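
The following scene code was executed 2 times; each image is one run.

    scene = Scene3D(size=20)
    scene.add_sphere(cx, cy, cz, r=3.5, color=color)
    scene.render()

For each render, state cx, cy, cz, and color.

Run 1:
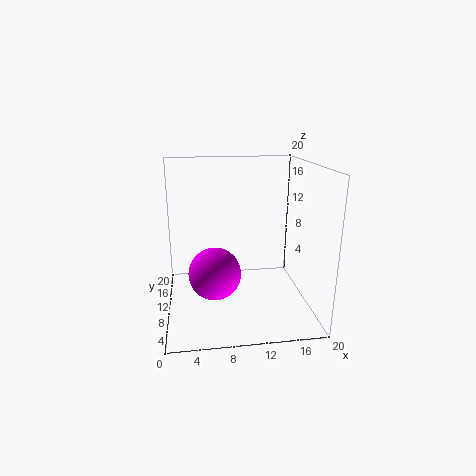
cx = 6.5
cy = 7.5
cz = 6
color = 'magenta'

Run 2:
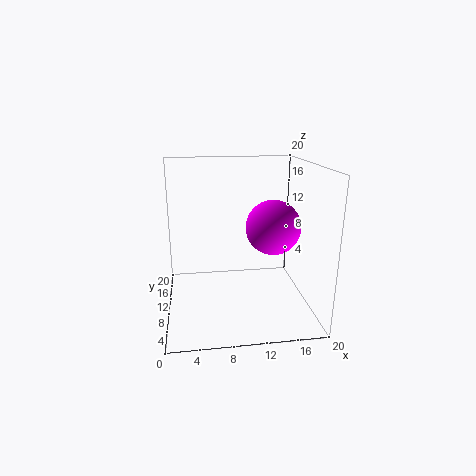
cx = 14
cy = 6.5
cz = 12.5
color = 'magenta'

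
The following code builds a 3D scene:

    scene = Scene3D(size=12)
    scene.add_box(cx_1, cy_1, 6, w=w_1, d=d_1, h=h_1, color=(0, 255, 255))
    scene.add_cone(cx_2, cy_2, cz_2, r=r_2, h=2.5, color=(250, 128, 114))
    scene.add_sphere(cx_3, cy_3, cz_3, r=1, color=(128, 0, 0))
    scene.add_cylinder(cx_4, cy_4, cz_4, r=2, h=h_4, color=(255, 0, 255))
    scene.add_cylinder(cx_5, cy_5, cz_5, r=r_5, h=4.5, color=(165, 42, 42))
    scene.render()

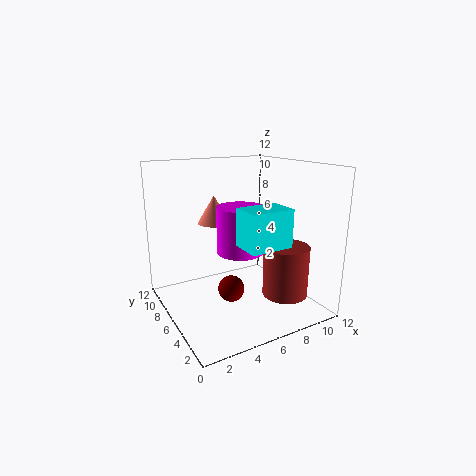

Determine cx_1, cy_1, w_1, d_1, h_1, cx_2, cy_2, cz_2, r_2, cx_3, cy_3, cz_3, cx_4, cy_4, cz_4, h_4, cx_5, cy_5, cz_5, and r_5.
cx_1 = 5, cy_1 = 2, w_1 = 3.5, d_1 = 2.5, h_1 = 3, cx_2 = 5.5, cy_2 = 9.5, cz_2 = 6.5, r_2 = 1.5, cx_3 = 4, cy_3 = 3.5, cz_3 = 3, cx_4 = 6.5, cy_4 = 6.5, cz_4 = 4.5, h_4 = 4, cx_5 = 10, cy_5 = 4.5, cz_5 = 0.5, r_5 = 2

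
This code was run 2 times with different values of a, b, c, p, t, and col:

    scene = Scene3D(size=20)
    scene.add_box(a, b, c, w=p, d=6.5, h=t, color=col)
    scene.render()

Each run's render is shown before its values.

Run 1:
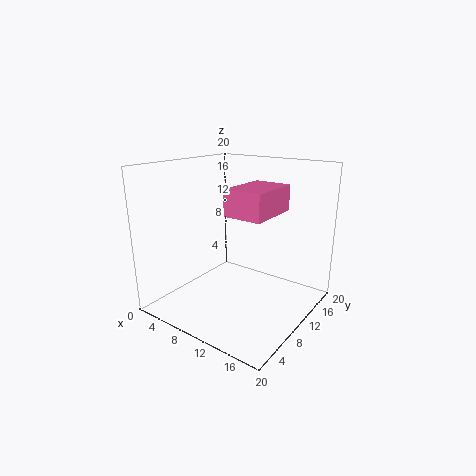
a = 13.5
b = 2.5
c = 15.5
p = 4.5
t = 3
col = 'hotpink'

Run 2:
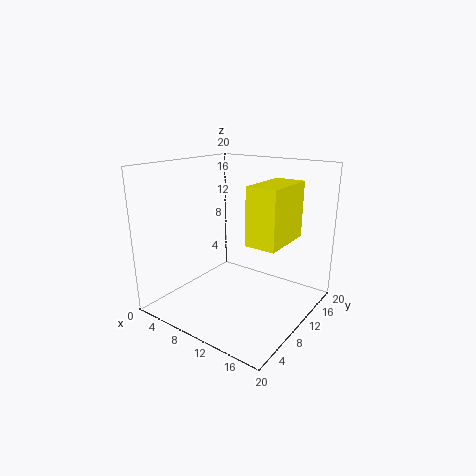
a = 16
b = 3
c = 12.5
p = 3.5
t = 6.5
col = 'yellow'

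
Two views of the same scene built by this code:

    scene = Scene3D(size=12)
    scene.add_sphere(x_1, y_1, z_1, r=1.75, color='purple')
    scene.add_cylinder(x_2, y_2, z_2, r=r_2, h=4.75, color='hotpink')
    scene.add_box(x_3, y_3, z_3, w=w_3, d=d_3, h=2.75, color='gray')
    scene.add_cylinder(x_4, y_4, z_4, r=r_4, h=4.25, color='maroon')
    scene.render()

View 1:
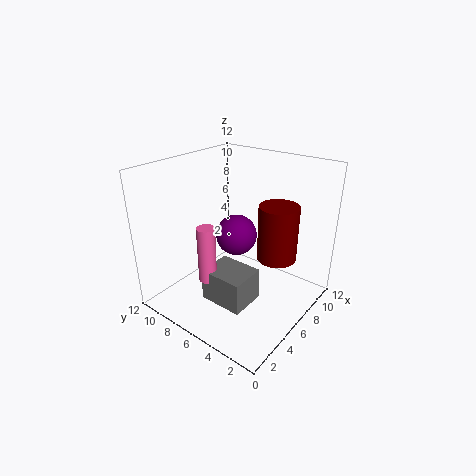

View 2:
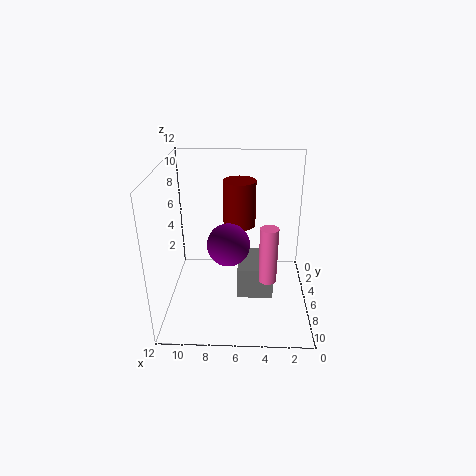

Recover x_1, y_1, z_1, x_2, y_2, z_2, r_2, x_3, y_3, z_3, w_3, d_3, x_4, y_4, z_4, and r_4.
x_1 = 6.75
y_1 = 6.75
z_1 = 5.75
x_2 = 3.5
y_2 = 7.25
z_2 = 2.75
r_2 = 0.75
x_3 = 3
y_3 = 3.75
z_3 = 1
w_3 = 3
d_3 = 3.75
x_4 = 6
y_4 = 2.25
z_4 = 5.5
r_4 = 1.5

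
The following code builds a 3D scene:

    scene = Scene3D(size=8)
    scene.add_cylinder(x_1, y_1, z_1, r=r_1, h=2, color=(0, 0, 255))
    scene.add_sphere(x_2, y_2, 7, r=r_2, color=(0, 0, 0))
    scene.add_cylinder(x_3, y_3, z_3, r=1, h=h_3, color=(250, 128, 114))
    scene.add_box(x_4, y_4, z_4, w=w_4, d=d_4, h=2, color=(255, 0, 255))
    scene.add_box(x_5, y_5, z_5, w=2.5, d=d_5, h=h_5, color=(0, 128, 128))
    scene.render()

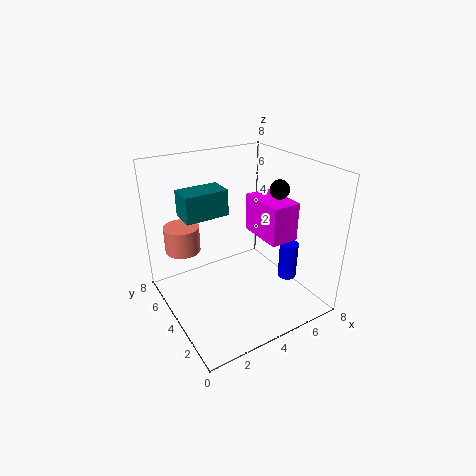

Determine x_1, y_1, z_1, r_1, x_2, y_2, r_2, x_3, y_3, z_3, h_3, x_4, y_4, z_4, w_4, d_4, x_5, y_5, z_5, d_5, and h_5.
x_1 = 6, y_1 = 2, z_1 = 2, r_1 = 0.5, x_2 = 5.5, y_2 = 2.5, r_2 = 0.5, x_3 = 1.5, y_3 = 6, z_3 = 3, h_3 = 1.5, x_4 = 4.5, y_4 = 1.5, z_4 = 4.5, w_4 = 1.5, d_4 = 2.5, x_5 = 1.5, y_5 = 5, z_5 = 5, d_5 = 1.5, h_5 = 1.5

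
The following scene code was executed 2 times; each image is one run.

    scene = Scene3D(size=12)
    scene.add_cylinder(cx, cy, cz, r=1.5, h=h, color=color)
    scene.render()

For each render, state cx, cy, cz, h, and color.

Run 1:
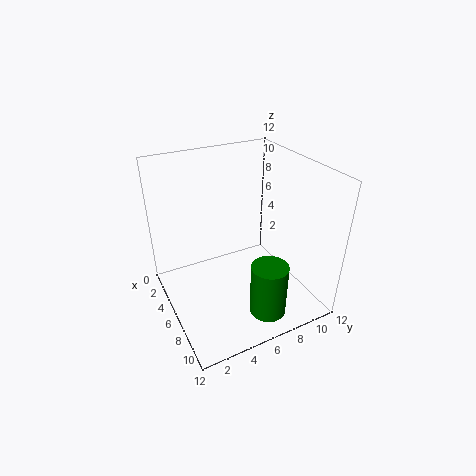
cx = 9.5; cy = 7; cz = 0.5; h = 4.5; color = 'green'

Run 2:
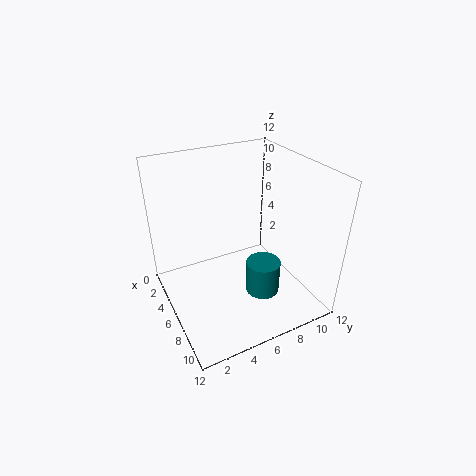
cx = 7; cy = 8; cz = 0.5; h = 3; color = 'teal'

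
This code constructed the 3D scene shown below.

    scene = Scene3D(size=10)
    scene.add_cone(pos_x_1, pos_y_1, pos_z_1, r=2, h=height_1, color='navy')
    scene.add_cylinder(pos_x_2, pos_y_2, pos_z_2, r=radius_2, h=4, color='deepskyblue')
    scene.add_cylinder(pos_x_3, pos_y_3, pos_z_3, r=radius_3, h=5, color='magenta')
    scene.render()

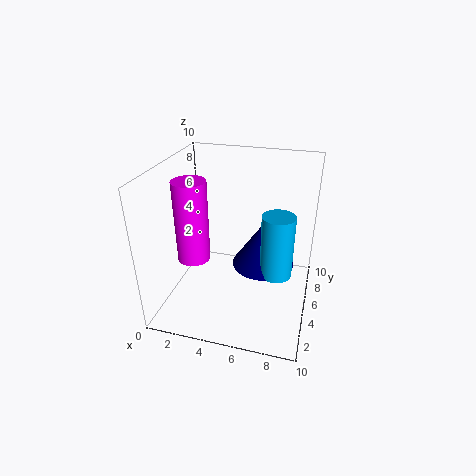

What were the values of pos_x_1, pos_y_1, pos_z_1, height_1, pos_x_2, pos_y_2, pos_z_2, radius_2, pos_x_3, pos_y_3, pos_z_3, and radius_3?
pos_x_1 = 7
pos_y_1 = 4
pos_z_1 = 4
height_1 = 3
pos_x_2 = 8
pos_y_2 = 3
pos_z_2 = 4
radius_2 = 1
pos_x_3 = 3
pos_y_3 = 2
pos_z_3 = 5
radius_3 = 1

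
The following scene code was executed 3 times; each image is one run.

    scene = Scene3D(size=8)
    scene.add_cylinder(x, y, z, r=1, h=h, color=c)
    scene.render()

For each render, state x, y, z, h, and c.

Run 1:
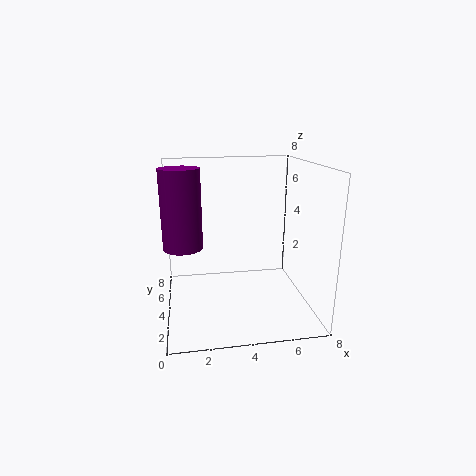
x = 1, y = 3, z = 4, h = 4, c = 'purple'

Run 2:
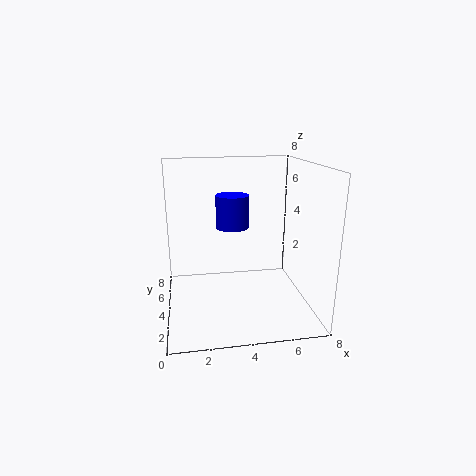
x = 4, y = 6, z = 4, h = 2, c = 'blue'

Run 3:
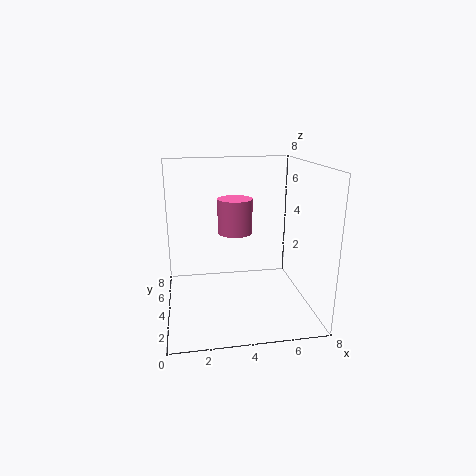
x = 4, y = 5, z = 4, h = 2, c = 'hotpink'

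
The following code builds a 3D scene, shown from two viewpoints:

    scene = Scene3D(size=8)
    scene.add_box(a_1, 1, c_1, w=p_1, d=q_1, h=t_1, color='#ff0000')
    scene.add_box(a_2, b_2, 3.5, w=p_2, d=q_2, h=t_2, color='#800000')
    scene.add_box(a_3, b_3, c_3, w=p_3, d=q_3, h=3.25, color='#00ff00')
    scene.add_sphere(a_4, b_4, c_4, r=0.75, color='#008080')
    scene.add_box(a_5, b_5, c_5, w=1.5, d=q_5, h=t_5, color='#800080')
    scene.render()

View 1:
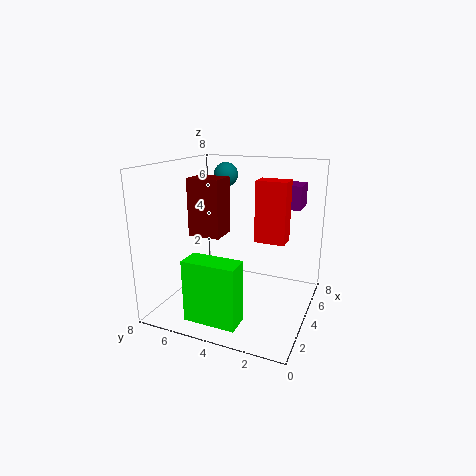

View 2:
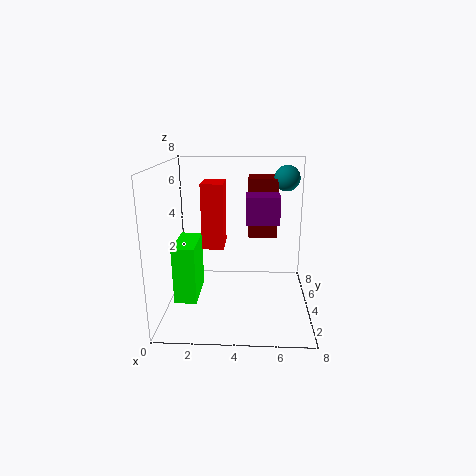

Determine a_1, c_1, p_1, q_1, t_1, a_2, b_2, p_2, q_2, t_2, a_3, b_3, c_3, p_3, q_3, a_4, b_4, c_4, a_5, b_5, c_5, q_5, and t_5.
a_1 = 2.5, c_1 = 4.5, p_1 = 1, q_1 = 1.5, t_1 = 3, a_2 = 4.5, b_2 = 5.5, p_2 = 1.75, q_2 = 2, t_2 = 3.5, a_3 = 0.5, b_3 = 2.75, c_3 = 0.5, p_3 = 1.25, q_3 = 2.75, a_4 = 6.75, b_4 = 6, c_4 = 7, a_5 = 4.5, b_5 = 0.75, c_5 = 5.75, q_5 = 1.25, t_5 = 1.25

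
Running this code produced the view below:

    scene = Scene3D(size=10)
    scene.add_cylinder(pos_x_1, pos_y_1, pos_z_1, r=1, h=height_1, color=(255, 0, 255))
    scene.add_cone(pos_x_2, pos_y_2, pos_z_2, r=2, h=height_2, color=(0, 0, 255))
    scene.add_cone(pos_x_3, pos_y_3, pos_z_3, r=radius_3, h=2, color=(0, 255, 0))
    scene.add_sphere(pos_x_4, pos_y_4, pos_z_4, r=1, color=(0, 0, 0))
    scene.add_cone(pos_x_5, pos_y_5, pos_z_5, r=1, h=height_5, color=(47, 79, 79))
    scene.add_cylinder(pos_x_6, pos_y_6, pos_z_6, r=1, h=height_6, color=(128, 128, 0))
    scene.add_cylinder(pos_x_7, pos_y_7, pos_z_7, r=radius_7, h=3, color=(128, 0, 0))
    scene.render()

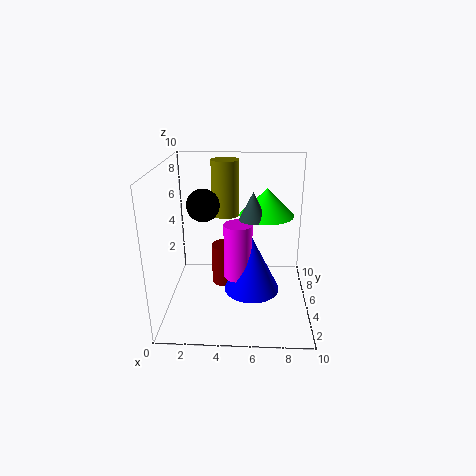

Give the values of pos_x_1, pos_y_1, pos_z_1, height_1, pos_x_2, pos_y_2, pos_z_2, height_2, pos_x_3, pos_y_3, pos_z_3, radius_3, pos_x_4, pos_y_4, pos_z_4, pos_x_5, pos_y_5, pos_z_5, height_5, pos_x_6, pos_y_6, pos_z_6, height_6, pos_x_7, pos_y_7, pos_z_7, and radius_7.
pos_x_1 = 5
pos_y_1 = 5
pos_z_1 = 2
height_1 = 4
pos_x_2 = 6
pos_y_2 = 5
pos_z_2 = 1
height_2 = 4
pos_x_3 = 7
pos_y_3 = 7
pos_z_3 = 6
radius_3 = 2
pos_x_4 = 3
pos_y_4 = 3
pos_z_4 = 8
pos_x_5 = 6
pos_y_5 = 6
pos_z_5 = 6
height_5 = 2
pos_x_6 = 4
pos_y_6 = 7
pos_z_6 = 6
height_6 = 4
pos_x_7 = 4
pos_y_7 = 6
pos_z_7 = 1
radius_7 = 1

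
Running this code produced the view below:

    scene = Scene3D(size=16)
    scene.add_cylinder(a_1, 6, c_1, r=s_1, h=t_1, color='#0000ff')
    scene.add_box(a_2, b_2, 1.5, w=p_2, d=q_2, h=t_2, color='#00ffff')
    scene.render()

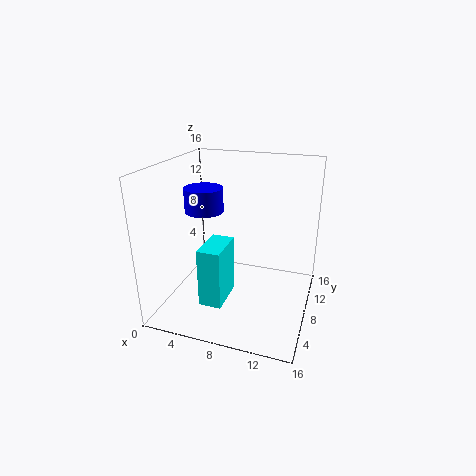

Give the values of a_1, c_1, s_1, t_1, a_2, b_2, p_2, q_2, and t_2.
a_1 = 5; c_1 = 11.5; s_1 = 2; t_1 = 2.5; a_2 = 5; b_2 = 3.5; p_2 = 2.5; q_2 = 4.5; t_2 = 6.5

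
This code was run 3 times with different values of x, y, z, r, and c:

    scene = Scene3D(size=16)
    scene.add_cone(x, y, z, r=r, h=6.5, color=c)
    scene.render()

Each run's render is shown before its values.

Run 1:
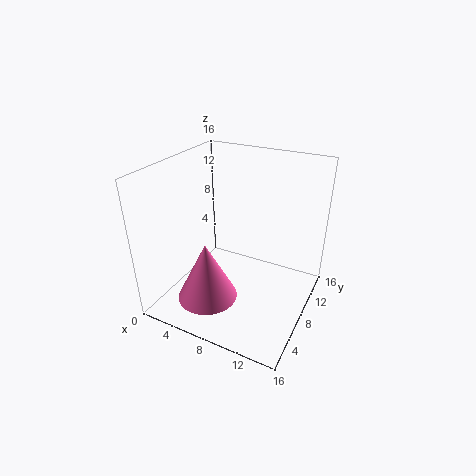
x = 6.25
y = 4
z = 2.25
r = 3.25
c = 'hotpink'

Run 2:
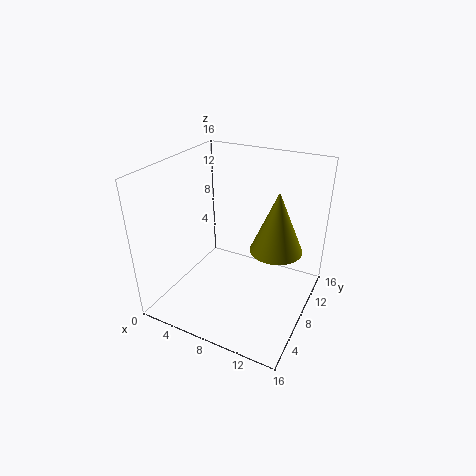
x = 12.5
y = 8
z = 7.75
r = 2.75
c = 'olive'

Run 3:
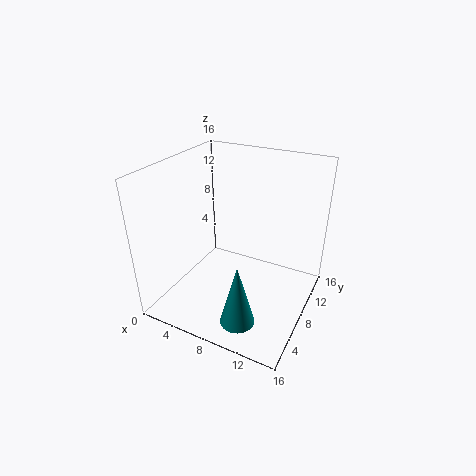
x = 11
y = 2
z = 2.25
r = 1.75
c = 'teal'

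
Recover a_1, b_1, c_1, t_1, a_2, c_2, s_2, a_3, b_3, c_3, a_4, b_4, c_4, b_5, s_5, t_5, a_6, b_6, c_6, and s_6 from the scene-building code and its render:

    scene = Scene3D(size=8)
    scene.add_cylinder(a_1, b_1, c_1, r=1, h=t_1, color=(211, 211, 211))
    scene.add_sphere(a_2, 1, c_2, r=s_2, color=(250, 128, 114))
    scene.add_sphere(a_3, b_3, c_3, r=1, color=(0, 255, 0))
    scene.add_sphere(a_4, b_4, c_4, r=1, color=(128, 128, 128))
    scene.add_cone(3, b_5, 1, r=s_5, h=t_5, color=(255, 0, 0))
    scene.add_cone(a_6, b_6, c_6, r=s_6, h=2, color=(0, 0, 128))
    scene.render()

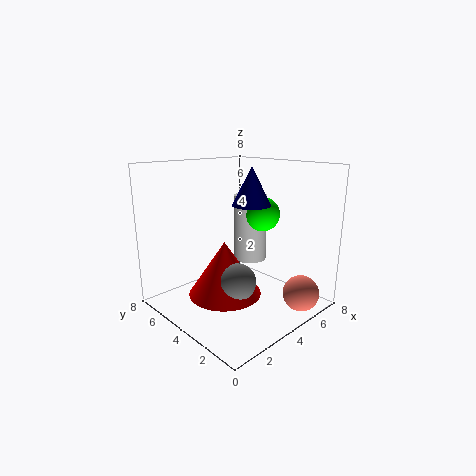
a_1 = 6; b_1 = 5; c_1 = 2; t_1 = 4; a_2 = 6; c_2 = 1; s_2 = 1; a_3 = 6; b_3 = 4; c_3 = 5; a_4 = 3; b_4 = 3; c_4 = 2; b_5 = 4; s_5 = 2; t_5 = 3; a_6 = 4; b_6 = 3; c_6 = 6; s_6 = 1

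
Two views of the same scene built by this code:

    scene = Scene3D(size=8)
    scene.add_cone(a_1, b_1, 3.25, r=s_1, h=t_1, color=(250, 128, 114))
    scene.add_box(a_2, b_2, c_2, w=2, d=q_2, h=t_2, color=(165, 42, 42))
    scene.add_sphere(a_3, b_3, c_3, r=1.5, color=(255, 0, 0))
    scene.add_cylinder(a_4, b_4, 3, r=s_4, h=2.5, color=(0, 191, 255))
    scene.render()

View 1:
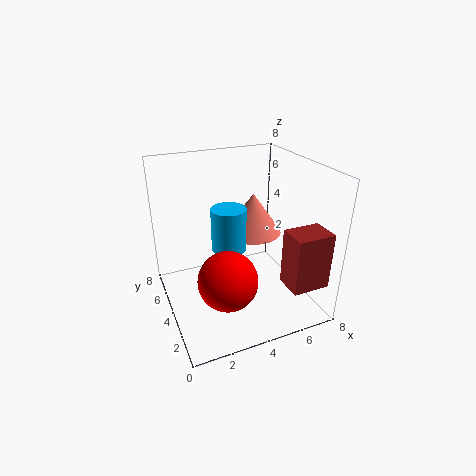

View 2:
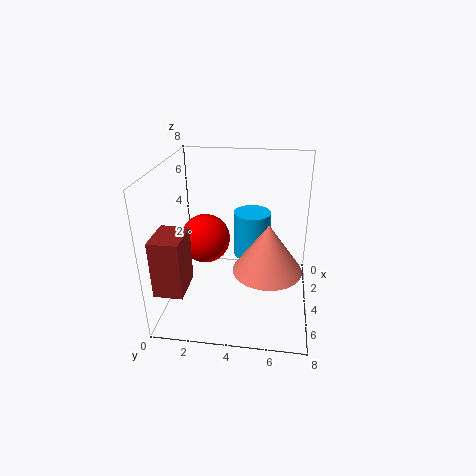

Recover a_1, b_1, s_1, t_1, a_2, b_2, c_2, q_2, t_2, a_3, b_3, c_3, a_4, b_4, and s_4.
a_1 = 5.75; b_1 = 5.75; s_1 = 1.75; t_1 = 2.5; a_2 = 5.5; b_2 = 0.25; c_2 = 2.25; q_2 = 1.5; t_2 = 3; a_3 = 2.5; b_3 = 1.75; c_3 = 3; a_4 = 3.75; b_4 = 4.75; s_4 = 1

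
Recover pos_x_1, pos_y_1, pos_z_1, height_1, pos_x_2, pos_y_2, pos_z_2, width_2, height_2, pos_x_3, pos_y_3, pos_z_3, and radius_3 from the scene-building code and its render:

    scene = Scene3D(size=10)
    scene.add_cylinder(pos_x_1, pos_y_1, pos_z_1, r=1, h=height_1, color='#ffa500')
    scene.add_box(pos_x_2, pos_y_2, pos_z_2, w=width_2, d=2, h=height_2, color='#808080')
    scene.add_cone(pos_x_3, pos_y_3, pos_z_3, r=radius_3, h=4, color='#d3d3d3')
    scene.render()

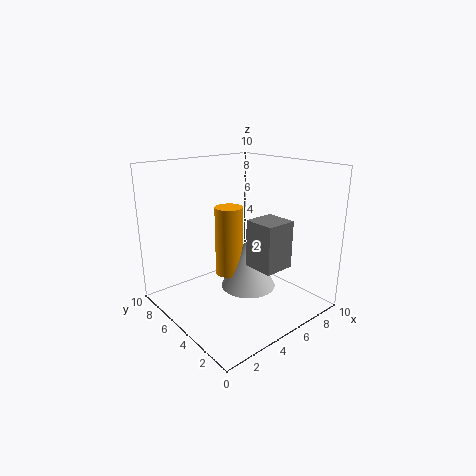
pos_x_1 = 5; pos_y_1 = 6; pos_z_1 = 2; height_1 = 5; pos_x_2 = 4; pos_y_2 = 1; pos_z_2 = 4; width_2 = 2; height_2 = 3; pos_x_3 = 6; pos_y_3 = 5; pos_z_3 = 1; radius_3 = 2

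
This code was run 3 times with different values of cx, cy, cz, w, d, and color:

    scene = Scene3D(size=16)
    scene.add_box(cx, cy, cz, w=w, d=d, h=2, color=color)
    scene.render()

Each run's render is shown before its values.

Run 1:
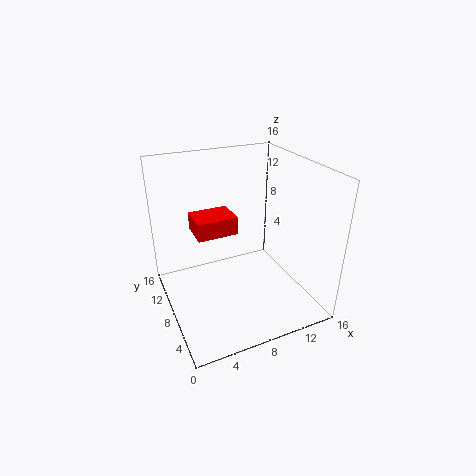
cx = 3.5
cy = 8
cz = 8.5
w = 4.5
d = 3.5
color = 'red'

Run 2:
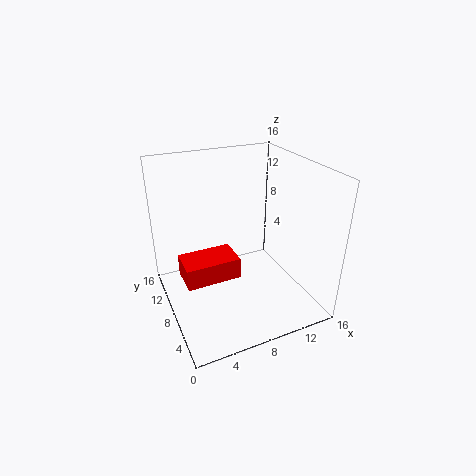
cx = 0.5
cy = 2
cz = 7.5
w = 5
d = 3
color = 'red'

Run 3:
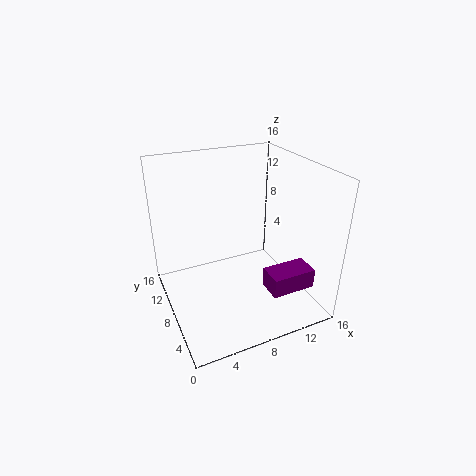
cx = 8.5
cy = 0.5
cz = 5
w = 4.5
d = 2.5
color = 'purple'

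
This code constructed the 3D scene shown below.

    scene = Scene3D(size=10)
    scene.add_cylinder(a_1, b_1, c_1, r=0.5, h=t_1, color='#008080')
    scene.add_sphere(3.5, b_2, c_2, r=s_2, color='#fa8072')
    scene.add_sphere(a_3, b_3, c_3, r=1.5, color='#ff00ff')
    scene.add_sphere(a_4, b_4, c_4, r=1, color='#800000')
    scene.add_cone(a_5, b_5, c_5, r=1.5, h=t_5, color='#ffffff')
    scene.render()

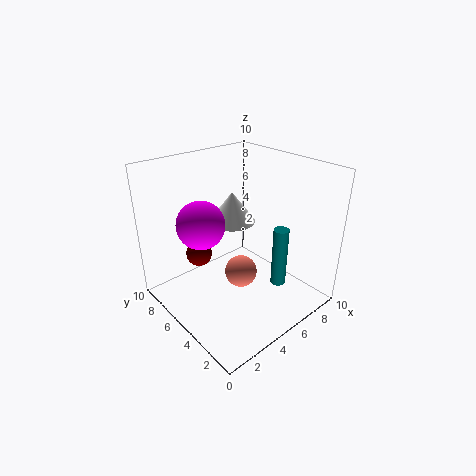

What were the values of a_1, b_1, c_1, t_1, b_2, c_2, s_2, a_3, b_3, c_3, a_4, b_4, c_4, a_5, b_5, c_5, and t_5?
a_1 = 6
b_1 = 2
c_1 = 2.5
t_1 = 4
b_2 = 3
c_2 = 4
s_2 = 1
a_3 = 2
b_3 = 5
c_3 = 7
a_4 = 4
b_4 = 8.5
c_4 = 2.5
a_5 = 4.5
b_5 = 5
c_5 = 6.5
t_5 = 2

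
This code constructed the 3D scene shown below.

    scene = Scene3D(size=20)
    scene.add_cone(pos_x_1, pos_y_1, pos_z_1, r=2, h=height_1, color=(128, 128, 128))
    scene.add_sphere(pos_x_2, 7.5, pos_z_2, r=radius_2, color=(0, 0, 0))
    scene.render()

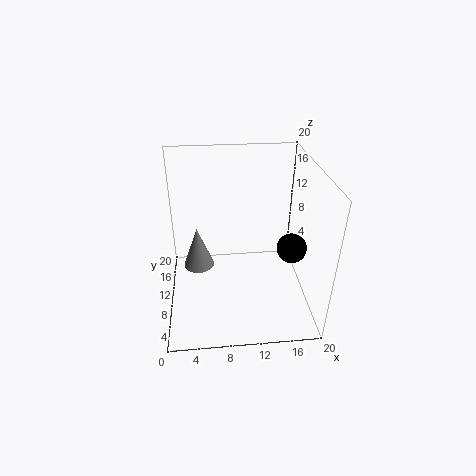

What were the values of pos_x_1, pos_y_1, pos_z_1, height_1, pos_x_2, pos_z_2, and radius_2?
pos_x_1 = 4.5, pos_y_1 = 8, pos_z_1 = 7.5, height_1 = 5.5, pos_x_2 = 17, pos_z_2 = 9.5, radius_2 = 2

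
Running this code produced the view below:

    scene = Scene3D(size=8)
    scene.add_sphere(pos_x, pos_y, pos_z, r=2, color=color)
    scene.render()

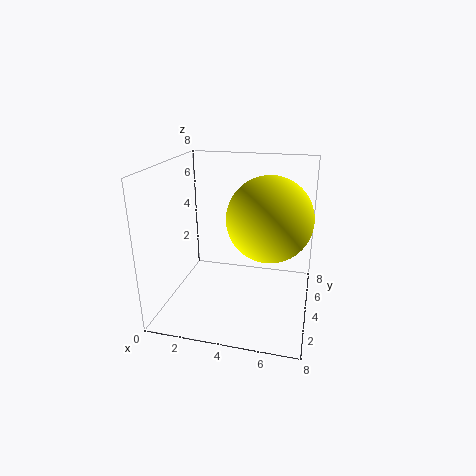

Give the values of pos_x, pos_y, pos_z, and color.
pos_x = 6; pos_y = 2; pos_z = 6; color = 'yellow'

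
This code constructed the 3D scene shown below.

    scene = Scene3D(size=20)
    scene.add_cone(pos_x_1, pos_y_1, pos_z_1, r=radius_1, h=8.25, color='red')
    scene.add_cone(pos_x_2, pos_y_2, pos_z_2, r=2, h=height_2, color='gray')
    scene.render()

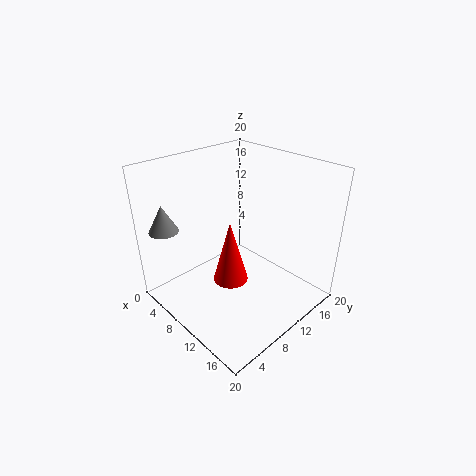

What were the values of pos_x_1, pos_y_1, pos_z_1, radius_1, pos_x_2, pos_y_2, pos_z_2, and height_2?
pos_x_1 = 12.25, pos_y_1 = 6.5, pos_z_1 = 6.25, radius_1 = 2.25, pos_x_2 = 3.75, pos_y_2 = 2.25, pos_z_2 = 11.5, height_2 = 3.75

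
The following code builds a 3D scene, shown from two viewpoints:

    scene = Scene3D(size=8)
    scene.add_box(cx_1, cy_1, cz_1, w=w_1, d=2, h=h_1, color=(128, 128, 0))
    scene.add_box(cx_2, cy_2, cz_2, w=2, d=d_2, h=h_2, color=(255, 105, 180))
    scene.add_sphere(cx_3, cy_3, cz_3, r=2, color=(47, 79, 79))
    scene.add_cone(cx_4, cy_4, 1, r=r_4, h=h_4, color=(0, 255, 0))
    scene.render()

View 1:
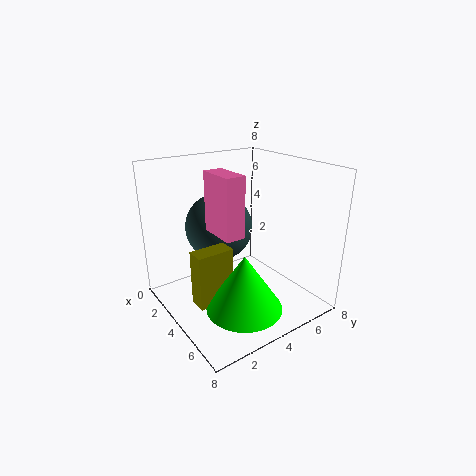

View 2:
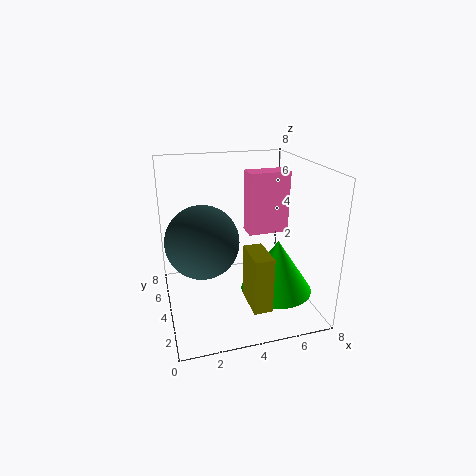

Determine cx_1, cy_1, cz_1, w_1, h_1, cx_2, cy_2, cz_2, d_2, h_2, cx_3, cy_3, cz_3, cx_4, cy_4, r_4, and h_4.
cx_1 = 4; cy_1 = 1; cz_1 = 1; w_1 = 1; h_1 = 3; cx_2 = 4; cy_2 = 2; cz_2 = 5; d_2 = 1; h_2 = 3; cx_3 = 2; cy_3 = 4; cz_3 = 4; cx_4 = 6; cy_4 = 3; r_4 = 2; h_4 = 3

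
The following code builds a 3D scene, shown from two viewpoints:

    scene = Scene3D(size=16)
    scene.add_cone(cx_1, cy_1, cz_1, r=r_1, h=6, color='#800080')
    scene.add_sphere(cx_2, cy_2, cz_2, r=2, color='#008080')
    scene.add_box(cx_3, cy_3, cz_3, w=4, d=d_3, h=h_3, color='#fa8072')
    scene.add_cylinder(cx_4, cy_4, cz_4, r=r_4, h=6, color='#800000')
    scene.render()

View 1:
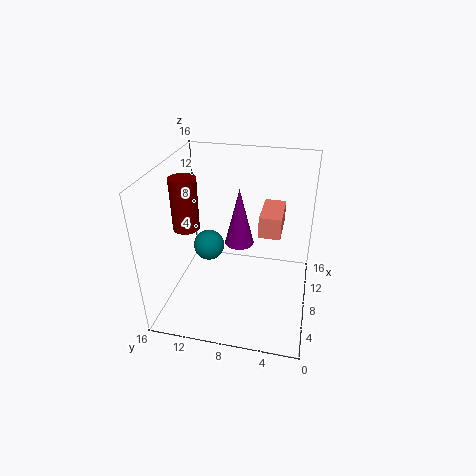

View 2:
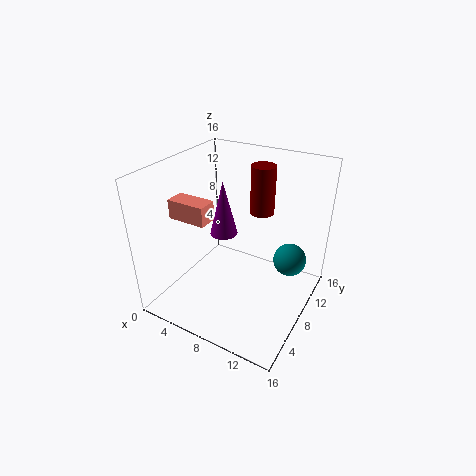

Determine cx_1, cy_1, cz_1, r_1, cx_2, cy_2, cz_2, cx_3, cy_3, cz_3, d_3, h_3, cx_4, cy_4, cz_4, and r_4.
cx_1 = 6.5, cy_1 = 7.5, cz_1 = 8.5, r_1 = 1.5, cx_2 = 12.5, cy_2 = 13, cz_2 = 3.5, cx_3 = 3, cy_3 = 3, cz_3 = 11.5, d_3 = 2, h_3 = 2, cx_4 = 8, cy_4 = 14, cz_4 = 8.5, r_4 = 1.5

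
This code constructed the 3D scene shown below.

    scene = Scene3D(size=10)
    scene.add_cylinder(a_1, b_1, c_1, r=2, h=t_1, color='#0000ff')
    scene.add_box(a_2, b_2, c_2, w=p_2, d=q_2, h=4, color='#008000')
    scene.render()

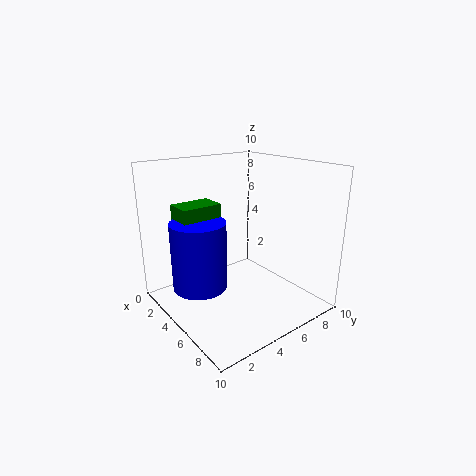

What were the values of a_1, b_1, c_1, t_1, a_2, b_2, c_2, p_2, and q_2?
a_1 = 3, b_1 = 3, c_1 = 1, t_1 = 5, a_2 = 1, b_2 = 2, c_2 = 3, p_2 = 2, q_2 = 3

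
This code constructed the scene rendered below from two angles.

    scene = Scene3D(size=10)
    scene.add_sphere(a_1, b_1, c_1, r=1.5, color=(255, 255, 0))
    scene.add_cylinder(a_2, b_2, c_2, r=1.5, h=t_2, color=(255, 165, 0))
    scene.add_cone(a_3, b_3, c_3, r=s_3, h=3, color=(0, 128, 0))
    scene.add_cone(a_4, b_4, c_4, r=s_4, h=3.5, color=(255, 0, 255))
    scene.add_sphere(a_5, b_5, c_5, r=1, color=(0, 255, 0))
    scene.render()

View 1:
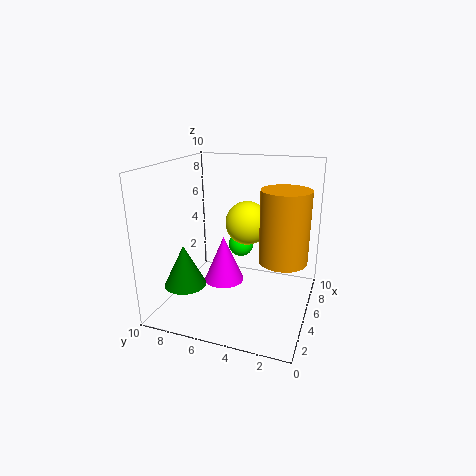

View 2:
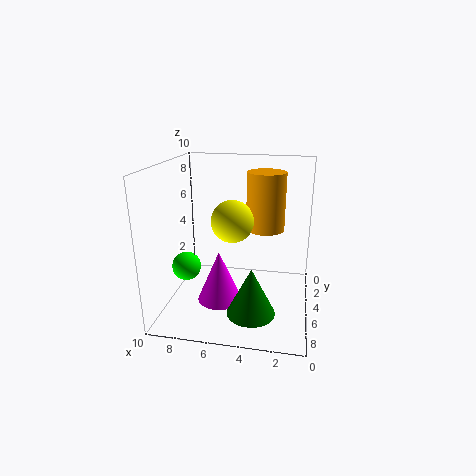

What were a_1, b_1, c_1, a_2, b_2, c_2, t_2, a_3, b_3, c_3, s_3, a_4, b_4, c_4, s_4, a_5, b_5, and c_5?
a_1 = 5.5, b_1 = 4.5, c_1 = 6, a_2 = 3.5, b_2 = 1.5, c_2 = 4.5, t_2 = 4.5, a_3 = 3.5, b_3 = 8.5, c_3 = 1.5, s_3 = 1.5, a_4 = 6, b_4 = 6.5, c_4 = 1, s_4 = 1.5, a_5 = 8.5, b_5 = 6, c_5 = 3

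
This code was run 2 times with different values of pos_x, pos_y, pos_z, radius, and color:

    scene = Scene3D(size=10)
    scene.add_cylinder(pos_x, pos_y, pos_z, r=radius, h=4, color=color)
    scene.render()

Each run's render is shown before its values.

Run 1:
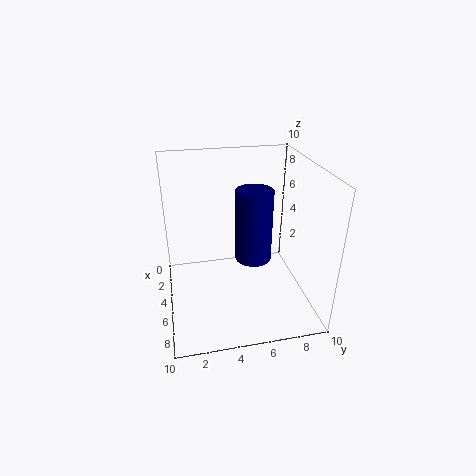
pos_x = 9; pos_y = 5; pos_z = 6; radius = 1; color = 'navy'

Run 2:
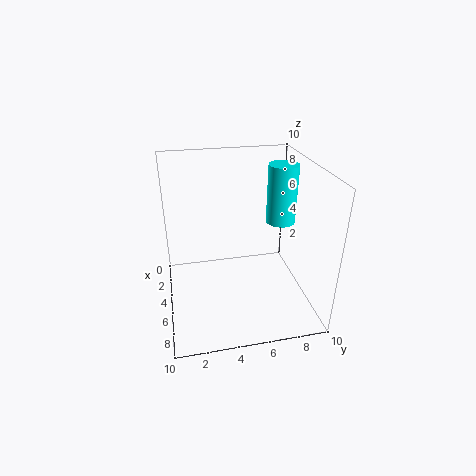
pos_x = 5; pos_y = 8; pos_z = 6; radius = 1; color = 'cyan'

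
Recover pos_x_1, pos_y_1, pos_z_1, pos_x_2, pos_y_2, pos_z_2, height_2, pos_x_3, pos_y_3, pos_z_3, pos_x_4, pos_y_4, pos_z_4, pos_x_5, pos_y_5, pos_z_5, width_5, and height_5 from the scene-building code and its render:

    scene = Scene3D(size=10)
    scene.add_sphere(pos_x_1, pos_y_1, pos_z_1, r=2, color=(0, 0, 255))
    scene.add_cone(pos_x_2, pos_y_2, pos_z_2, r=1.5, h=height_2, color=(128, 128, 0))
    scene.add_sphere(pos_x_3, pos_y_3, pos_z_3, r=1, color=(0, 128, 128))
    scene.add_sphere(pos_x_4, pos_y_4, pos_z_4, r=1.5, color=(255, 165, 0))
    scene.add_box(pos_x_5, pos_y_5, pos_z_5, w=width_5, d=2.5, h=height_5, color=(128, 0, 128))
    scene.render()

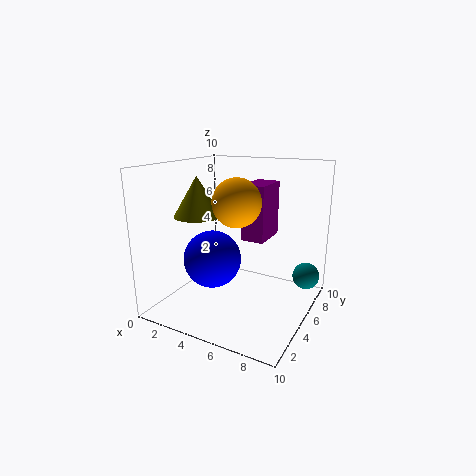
pos_x_1 = 3.5, pos_y_1 = 4, pos_z_1 = 3.5, pos_x_2 = 3.5, pos_y_2 = 2.5, pos_z_2 = 7, height_2 = 2.5, pos_x_3 = 9, pos_y_3 = 8.5, pos_z_3 = 1.5, pos_x_4 = 6, pos_y_4 = 3, pos_z_4 = 8, pos_x_5 = 6, pos_y_5 = 3.5, pos_z_5 = 5.5, width_5 = 1.5, height_5 = 3.5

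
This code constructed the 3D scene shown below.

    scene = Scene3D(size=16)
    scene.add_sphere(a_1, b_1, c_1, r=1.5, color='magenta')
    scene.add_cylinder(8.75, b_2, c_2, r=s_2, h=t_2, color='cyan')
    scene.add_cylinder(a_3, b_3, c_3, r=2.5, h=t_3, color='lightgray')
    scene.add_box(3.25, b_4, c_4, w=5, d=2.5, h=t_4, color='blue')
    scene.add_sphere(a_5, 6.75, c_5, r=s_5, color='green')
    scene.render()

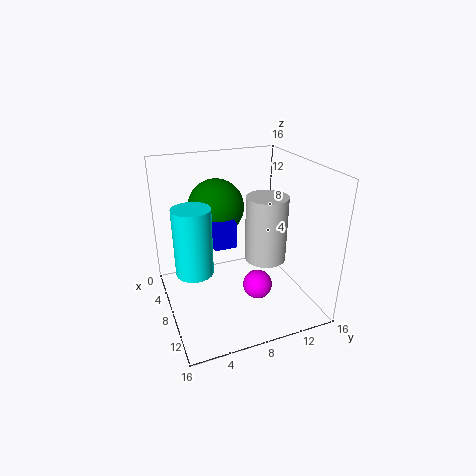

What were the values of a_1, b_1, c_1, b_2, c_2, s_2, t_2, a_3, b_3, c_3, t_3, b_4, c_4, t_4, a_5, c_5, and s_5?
a_1 = 12.25; b_1 = 8.5; c_1 = 4.5; b_2 = 2.75; c_2 = 5.25; s_2 = 2; t_2 = 7.25; a_3 = 6.5; b_3 = 12.25; c_3 = 3.75; t_3 = 8; b_4 = 5.25; c_4 = 7; t_4 = 3; a_5 = 4.25; c_5 = 10.5; s_5 = 3.25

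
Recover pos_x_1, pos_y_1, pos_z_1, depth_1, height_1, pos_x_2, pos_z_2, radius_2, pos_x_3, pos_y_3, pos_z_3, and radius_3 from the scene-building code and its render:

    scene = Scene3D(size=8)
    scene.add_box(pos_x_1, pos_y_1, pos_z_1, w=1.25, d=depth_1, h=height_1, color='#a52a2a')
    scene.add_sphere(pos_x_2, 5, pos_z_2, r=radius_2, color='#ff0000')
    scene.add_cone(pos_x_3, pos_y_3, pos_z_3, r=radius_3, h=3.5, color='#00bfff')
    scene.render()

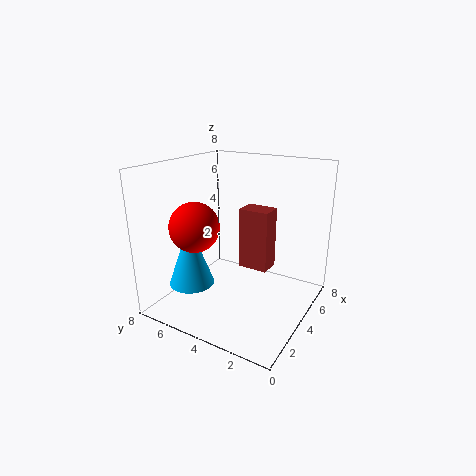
pos_x_1 = 4.5
pos_y_1 = 2.5
pos_z_1 = 2
depth_1 = 1.75
height_1 = 3.5
pos_x_2 = 1.5
pos_z_2 = 5.25
radius_2 = 1.25
pos_x_3 = 2.25
pos_y_3 = 6
pos_z_3 = 1.5
radius_3 = 1.25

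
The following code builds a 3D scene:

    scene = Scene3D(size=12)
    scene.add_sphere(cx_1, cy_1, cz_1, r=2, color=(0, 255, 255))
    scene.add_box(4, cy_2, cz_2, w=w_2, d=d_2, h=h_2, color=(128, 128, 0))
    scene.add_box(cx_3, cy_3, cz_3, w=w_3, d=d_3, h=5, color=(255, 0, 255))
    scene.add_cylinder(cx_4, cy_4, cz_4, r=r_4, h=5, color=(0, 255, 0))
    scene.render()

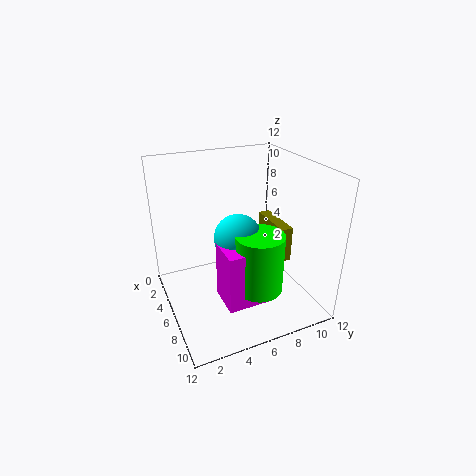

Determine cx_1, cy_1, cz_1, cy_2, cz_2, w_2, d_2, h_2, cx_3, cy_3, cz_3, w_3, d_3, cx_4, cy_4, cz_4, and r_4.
cx_1 = 6, cy_1 = 6, cz_1 = 6, cy_2 = 9, cz_2 = 4, w_2 = 4, d_2 = 1, h_2 = 3, cx_3 = 6, cy_3 = 4, cz_3 = 1, w_3 = 3, d_3 = 4, cx_4 = 8, cy_4 = 7, cz_4 = 2, r_4 = 2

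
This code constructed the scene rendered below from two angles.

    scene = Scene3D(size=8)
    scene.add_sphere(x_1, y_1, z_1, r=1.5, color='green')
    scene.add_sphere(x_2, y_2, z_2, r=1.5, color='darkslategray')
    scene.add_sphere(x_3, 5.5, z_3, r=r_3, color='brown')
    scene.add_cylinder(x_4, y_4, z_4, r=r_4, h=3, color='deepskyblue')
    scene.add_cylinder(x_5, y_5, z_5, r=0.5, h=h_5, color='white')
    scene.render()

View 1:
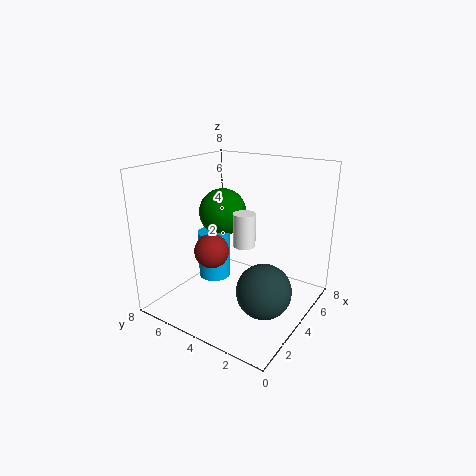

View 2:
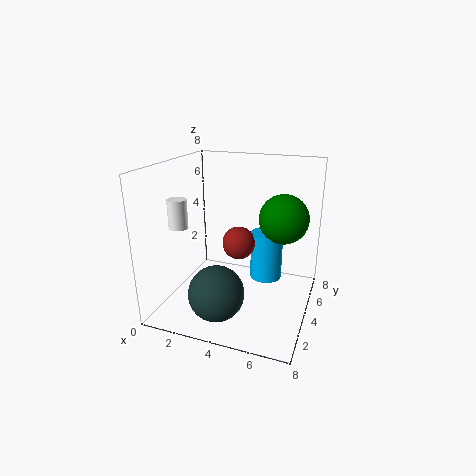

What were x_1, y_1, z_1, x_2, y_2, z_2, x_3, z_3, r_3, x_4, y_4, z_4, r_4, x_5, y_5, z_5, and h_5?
x_1 = 6; y_1 = 6.5; z_1 = 4.5; x_2 = 3.5; y_2 = 2; z_2 = 1.5; x_3 = 3.5; z_3 = 3; r_3 = 1; x_4 = 5; y_4 = 6.5; z_4 = 0.5; r_4 = 1; x_5 = 1.5; y_5 = 2; z_5 = 5; h_5 = 1.5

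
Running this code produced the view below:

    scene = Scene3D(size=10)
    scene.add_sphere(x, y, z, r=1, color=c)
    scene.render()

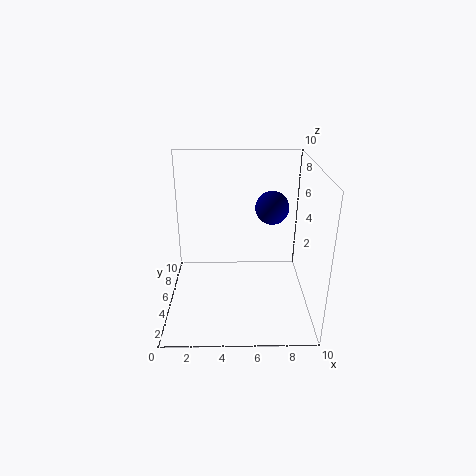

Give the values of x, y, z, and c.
x = 7, y = 3, z = 8, c = 'navy'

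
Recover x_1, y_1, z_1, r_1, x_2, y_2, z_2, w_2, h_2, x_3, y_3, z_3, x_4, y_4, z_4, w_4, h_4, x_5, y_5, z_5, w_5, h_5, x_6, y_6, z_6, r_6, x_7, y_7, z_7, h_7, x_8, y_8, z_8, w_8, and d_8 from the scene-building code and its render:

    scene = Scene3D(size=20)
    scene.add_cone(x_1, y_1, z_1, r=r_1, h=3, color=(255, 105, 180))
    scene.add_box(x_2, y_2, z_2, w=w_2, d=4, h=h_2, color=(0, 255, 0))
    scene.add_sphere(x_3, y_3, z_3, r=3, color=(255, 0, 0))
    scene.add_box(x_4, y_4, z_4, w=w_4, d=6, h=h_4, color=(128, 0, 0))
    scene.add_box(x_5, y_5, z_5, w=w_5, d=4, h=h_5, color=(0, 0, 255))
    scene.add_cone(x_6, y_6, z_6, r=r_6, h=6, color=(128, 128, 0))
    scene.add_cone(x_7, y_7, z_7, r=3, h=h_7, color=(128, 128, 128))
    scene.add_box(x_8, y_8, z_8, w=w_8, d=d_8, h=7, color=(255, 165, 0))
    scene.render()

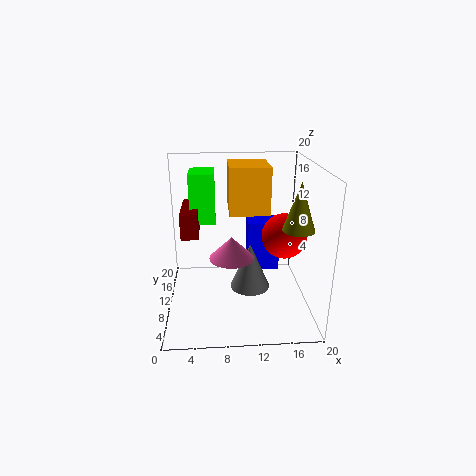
x_1 = 9
y_1 = 8
z_1 = 8
r_1 = 3
x_2 = 4
y_2 = 5
z_2 = 14
w_2 = 3
h_2 = 6
x_3 = 16
y_3 = 8
z_3 = 11
x_4 = 3
y_4 = 3
z_4 = 13
w_4 = 2
h_4 = 3
x_5 = 12
y_5 = 15
z_5 = 2
w_5 = 5
h_5 = 8
x_6 = 17
y_6 = 5
z_6 = 13
r_6 = 2
x_7 = 12
y_7 = 12
z_7 = 1
h_7 = 7
x_8 = 9
y_8 = 13
z_8 = 12
w_8 = 6
d_8 = 7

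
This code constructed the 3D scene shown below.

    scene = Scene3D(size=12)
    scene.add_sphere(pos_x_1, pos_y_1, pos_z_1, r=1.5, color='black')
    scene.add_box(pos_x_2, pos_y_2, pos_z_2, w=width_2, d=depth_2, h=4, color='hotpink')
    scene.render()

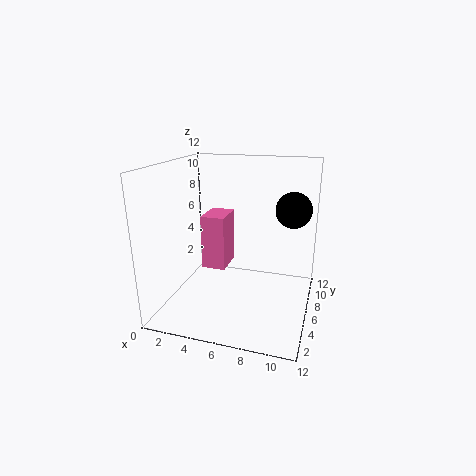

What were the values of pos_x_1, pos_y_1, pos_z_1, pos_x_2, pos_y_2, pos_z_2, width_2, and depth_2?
pos_x_1 = 10.25; pos_y_1 = 7.75; pos_z_1 = 8.25; pos_x_2 = 4.25; pos_y_2 = 2.5; pos_z_2 = 4.75; width_2 = 1.75; depth_2 = 2.5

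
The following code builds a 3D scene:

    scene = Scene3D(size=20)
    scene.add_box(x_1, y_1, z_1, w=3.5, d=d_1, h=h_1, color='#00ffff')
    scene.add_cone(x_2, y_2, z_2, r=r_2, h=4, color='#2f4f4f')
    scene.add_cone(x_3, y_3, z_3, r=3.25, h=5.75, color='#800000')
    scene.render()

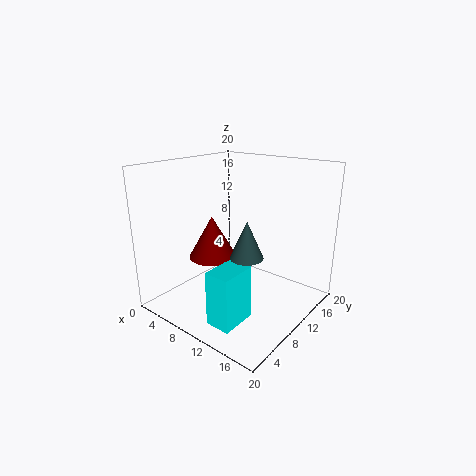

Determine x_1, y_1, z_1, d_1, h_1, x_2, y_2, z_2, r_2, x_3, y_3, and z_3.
x_1 = 10.5
y_1 = 2.75
z_1 = 0.25
d_1 = 5
h_1 = 7.5
x_2 = 17.5
y_2 = 2
z_2 = 12.25
r_2 = 1.75
x_3 = 7.5
y_3 = 7.5
z_3 = 7.5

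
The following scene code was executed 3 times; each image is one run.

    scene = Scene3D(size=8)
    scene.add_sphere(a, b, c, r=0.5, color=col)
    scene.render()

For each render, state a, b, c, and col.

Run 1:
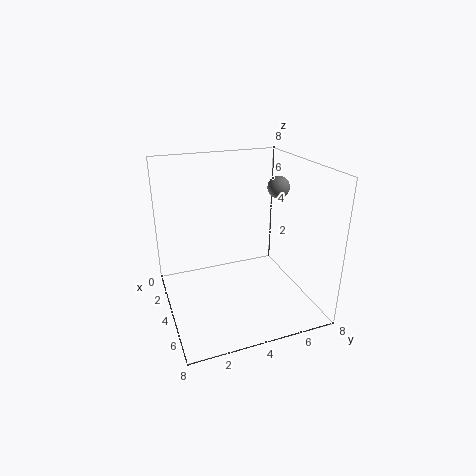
a = 6.5
b = 5
c = 7.5
col = 'gray'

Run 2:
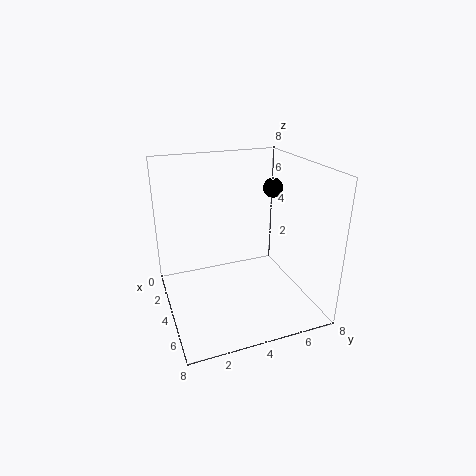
a = 5
b = 5.5
c = 7
col = 'black'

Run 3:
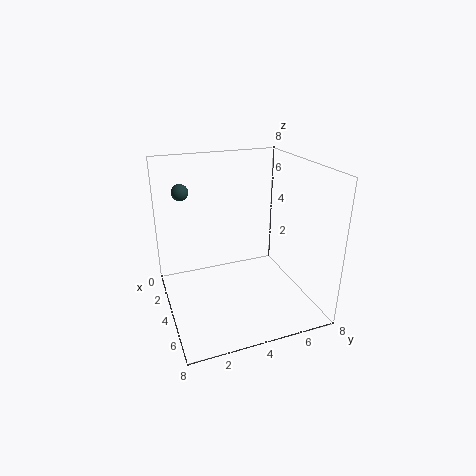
a = 1
b = 1.5
c = 6
col = 'darkslategray'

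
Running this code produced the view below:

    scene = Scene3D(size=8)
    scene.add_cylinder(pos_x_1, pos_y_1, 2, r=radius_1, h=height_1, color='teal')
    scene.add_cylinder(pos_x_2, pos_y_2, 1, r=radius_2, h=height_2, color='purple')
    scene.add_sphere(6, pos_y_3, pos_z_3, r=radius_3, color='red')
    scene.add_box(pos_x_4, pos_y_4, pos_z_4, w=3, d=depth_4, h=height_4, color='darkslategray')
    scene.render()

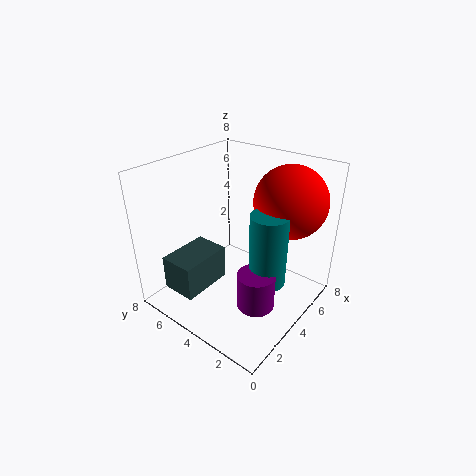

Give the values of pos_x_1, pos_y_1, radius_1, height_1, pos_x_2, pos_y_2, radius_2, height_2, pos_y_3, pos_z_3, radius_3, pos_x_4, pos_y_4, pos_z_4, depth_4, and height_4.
pos_x_1 = 4
pos_y_1 = 2
radius_1 = 1
height_1 = 4
pos_x_2 = 3
pos_y_2 = 2
radius_2 = 1
height_2 = 2
pos_y_3 = 2
pos_z_3 = 6
radius_3 = 2
pos_x_4 = 1
pos_y_4 = 5
pos_z_4 = 1
depth_4 = 2
height_4 = 2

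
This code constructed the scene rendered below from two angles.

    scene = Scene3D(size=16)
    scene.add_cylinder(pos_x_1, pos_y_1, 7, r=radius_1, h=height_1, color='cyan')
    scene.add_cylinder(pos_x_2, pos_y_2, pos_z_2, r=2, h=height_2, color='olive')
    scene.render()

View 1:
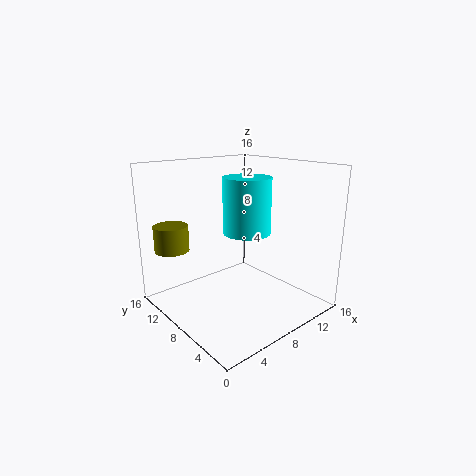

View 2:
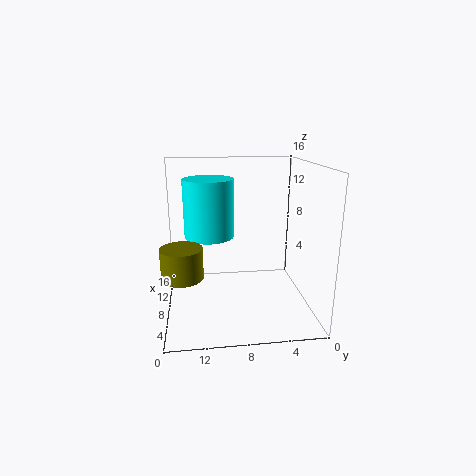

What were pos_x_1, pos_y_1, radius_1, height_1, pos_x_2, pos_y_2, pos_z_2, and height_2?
pos_x_1 = 12; pos_y_1 = 11; radius_1 = 3; height_1 = 7; pos_x_2 = 3; pos_y_2 = 14; pos_z_2 = 6; height_2 = 3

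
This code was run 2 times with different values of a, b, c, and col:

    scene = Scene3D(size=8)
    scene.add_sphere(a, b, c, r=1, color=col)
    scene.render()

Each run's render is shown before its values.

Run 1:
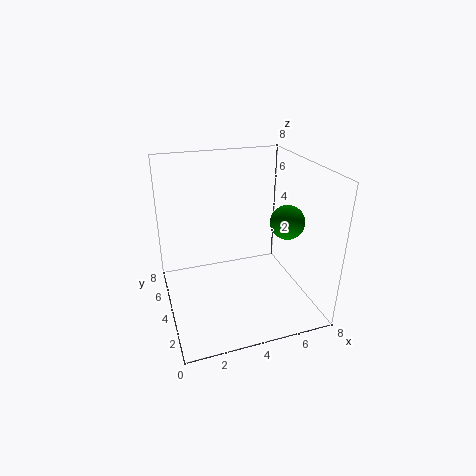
a = 7, b = 4, c = 4.5, col = 'green'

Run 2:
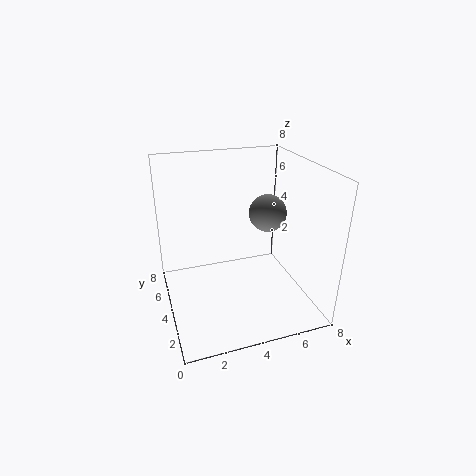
a = 5.5, b = 3.5, c = 5.5, col = 'gray'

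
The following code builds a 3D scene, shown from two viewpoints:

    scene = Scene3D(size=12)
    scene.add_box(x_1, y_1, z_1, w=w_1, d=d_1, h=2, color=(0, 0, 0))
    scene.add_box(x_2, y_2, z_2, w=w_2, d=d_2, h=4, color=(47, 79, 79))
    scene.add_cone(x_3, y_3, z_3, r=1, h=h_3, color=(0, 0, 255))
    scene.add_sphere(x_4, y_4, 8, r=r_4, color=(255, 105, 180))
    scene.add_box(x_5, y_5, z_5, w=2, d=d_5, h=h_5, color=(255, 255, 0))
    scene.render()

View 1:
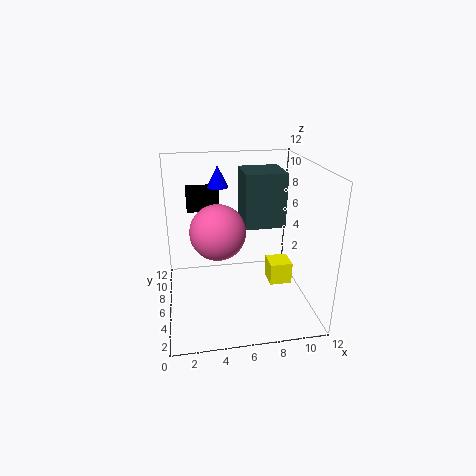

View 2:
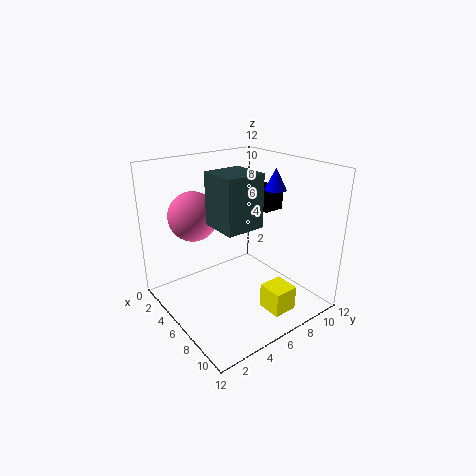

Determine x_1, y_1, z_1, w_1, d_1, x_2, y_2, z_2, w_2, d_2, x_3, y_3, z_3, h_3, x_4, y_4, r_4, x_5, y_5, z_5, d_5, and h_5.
x_1 = 2; y_1 = 10; z_1 = 7; w_1 = 3; d_1 = 2; x_2 = 6; y_2 = 3; z_2 = 8; w_2 = 3; d_2 = 3; x_3 = 5; y_3 = 11; z_3 = 9; h_3 = 2; x_4 = 4; y_4 = 3; r_4 = 2; x_5 = 9; y_5 = 6; z_5 = 1; d_5 = 2; h_5 = 2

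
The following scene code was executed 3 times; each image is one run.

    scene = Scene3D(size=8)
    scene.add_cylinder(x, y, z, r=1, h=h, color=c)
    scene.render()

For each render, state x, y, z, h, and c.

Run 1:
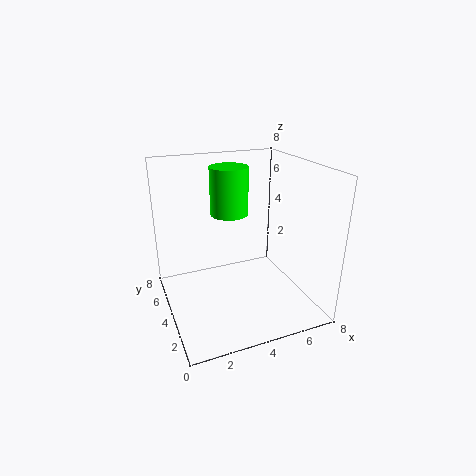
x = 3.5, y = 4, z = 5.5, h = 2.5, c = 'lime'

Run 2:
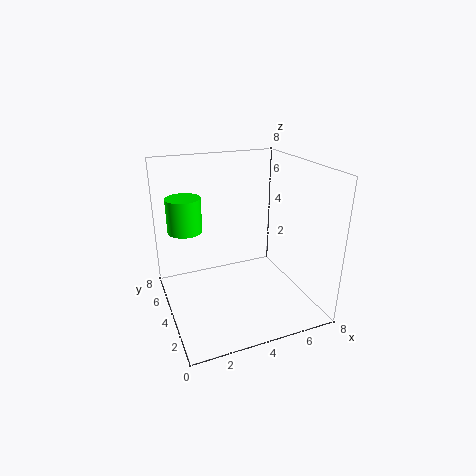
x = 1.5, y = 6, z = 4, h = 2, c = 'lime'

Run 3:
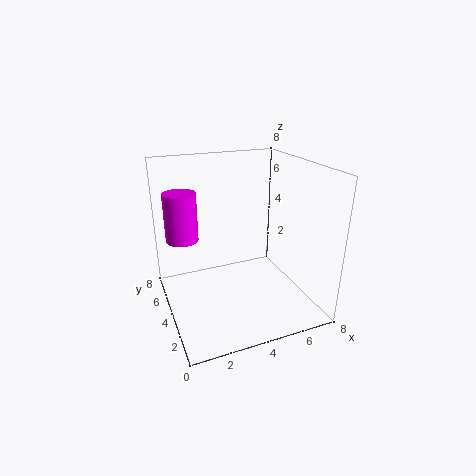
x = 1.5, y = 7, z = 3, h = 3, c = 'magenta'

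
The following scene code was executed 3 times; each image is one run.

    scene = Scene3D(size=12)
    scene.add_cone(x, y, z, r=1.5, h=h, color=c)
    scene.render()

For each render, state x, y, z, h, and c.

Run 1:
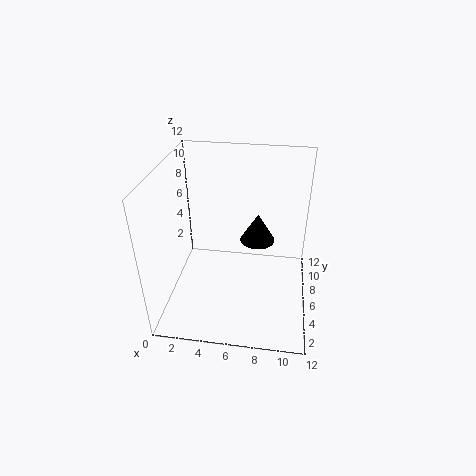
x = 7.5; y = 7.5; z = 5; h = 2.5; c = 'black'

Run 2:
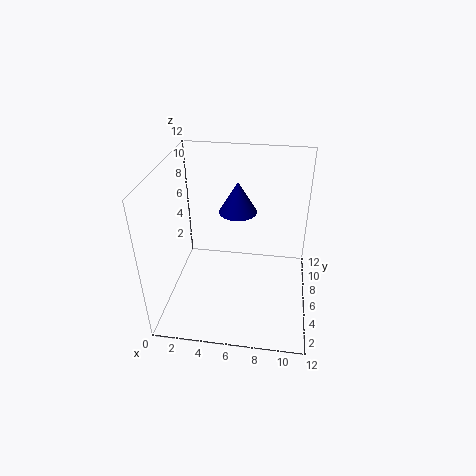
x = 6; y = 6; z = 8.5; h = 2.5; c = 'navy'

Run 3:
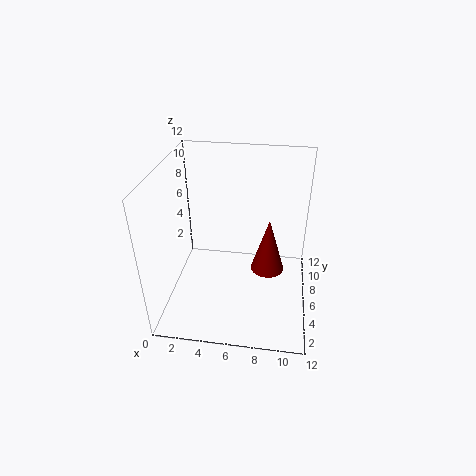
x = 8.5; y = 7.5; z = 2; h = 5; c = 'maroon'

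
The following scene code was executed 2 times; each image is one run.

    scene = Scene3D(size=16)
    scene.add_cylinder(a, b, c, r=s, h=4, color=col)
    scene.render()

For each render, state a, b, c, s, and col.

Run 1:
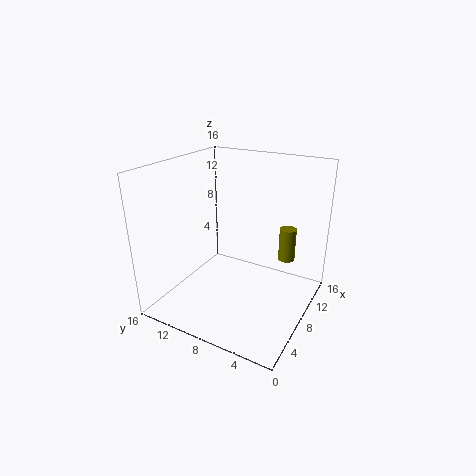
a = 13; b = 4; c = 4; s = 1; col = 'olive'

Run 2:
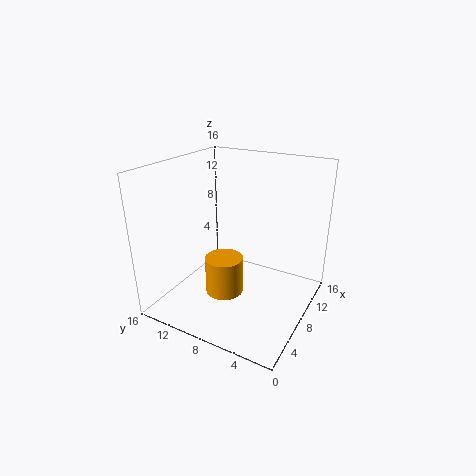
a = 5; b = 8; c = 3; s = 2; col = 'orange'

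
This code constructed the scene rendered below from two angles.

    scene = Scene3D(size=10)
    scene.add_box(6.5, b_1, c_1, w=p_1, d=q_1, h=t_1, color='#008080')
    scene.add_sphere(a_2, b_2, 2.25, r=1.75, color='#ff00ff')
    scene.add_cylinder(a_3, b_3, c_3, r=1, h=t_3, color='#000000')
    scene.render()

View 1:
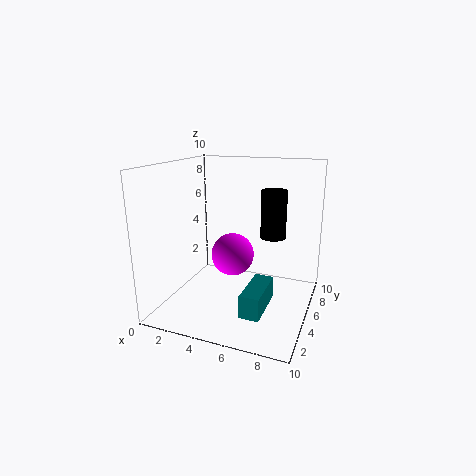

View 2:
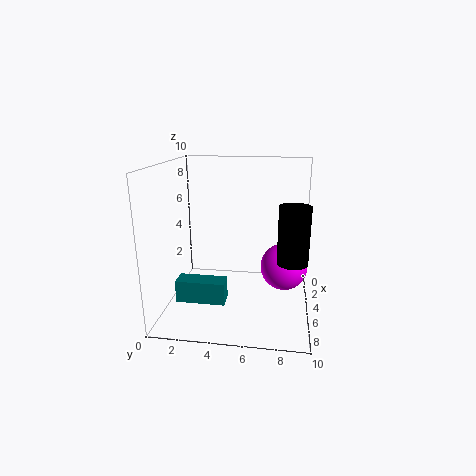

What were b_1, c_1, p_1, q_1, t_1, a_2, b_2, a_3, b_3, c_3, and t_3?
b_1 = 1.25; c_1 = 1.25; p_1 = 1.25; q_1 = 3.25; t_1 = 1.5; a_2 = 3.25; b_2 = 8.25; a_3 = 6.5; b_3 = 8.75; c_3 = 4; t_3 = 3.75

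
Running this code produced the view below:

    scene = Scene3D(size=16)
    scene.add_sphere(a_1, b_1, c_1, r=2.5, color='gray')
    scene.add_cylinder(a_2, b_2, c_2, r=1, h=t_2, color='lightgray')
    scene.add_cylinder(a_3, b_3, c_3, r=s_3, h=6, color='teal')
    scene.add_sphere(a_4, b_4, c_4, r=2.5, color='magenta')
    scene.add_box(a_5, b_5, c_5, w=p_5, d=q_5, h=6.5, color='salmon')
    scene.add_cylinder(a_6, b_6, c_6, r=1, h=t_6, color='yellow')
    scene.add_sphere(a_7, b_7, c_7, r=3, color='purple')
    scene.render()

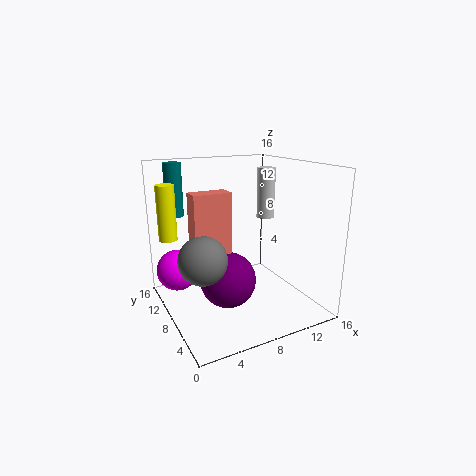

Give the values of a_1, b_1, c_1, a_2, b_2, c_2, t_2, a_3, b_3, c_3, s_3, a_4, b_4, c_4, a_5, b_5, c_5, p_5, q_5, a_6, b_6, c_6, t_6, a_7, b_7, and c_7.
a_1 = 3
b_1 = 6
c_1 = 7
a_2 = 11.5
b_2 = 8
c_2 = 10
t_2 = 5.5
a_3 = 2.5
b_3 = 13
c_3 = 10
s_3 = 1
a_4 = 2.5
b_4 = 13.5
c_4 = 3
a_5 = 2.5
b_5 = 6.5
c_5 = 7
p_5 = 4
q_5 = 2
a_6 = 1
b_6 = 11
c_6 = 8
t_6 = 6
a_7 = 6
b_7 = 6.5
c_7 = 4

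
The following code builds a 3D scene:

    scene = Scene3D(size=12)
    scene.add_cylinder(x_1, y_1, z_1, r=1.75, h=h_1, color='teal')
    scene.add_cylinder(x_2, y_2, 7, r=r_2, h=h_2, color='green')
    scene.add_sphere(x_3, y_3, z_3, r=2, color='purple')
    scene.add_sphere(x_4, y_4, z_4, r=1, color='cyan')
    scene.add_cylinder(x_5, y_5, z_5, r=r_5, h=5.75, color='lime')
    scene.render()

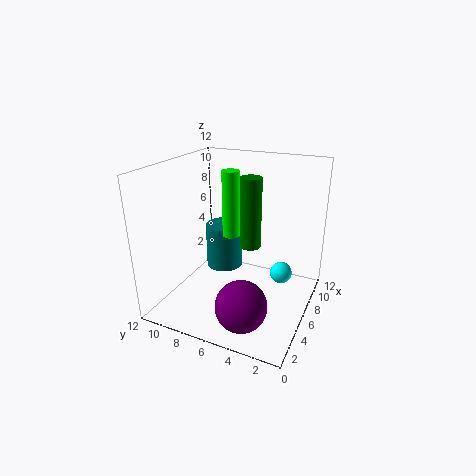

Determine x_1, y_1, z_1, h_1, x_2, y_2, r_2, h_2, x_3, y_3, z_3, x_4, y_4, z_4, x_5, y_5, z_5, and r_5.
x_1 = 9.25
y_1 = 9
z_1 = 1.25
h_1 = 4.25
x_2 = 3.25
y_2 = 3.75
r_2 = 0.75
h_2 = 5
x_3 = 2.25
y_3 = 4
z_3 = 2.25
x_4 = 9
y_4 = 3
z_4 = 1.75
x_5 = 7.25
y_5 = 7.25
z_5 = 5.5
r_5 = 0.75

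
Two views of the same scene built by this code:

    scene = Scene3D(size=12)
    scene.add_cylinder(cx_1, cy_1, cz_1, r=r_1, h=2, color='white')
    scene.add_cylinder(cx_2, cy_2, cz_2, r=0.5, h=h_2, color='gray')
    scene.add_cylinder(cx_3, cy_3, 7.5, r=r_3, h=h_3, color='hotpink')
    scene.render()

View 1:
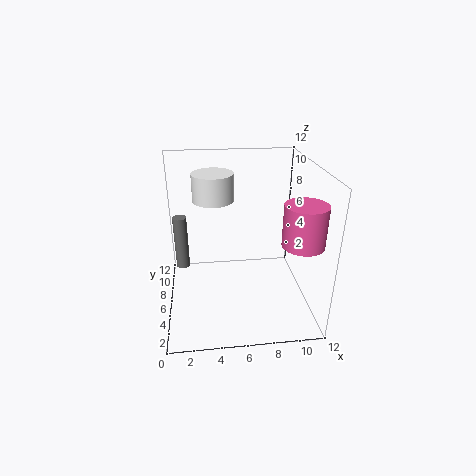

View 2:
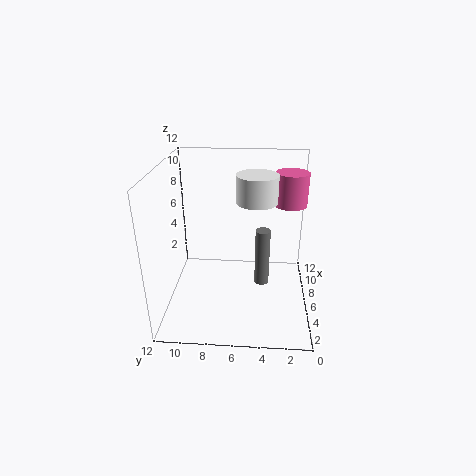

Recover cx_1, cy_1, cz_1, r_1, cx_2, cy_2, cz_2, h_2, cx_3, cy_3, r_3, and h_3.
cx_1 = 4, cy_1 = 4.5, cz_1 = 10, r_1 = 1.5, cx_2 = 1.5, cy_2 = 4, cz_2 = 5, h_2 = 4, cx_3 = 10, cy_3 = 1.5, r_3 = 1.5, h_3 = 3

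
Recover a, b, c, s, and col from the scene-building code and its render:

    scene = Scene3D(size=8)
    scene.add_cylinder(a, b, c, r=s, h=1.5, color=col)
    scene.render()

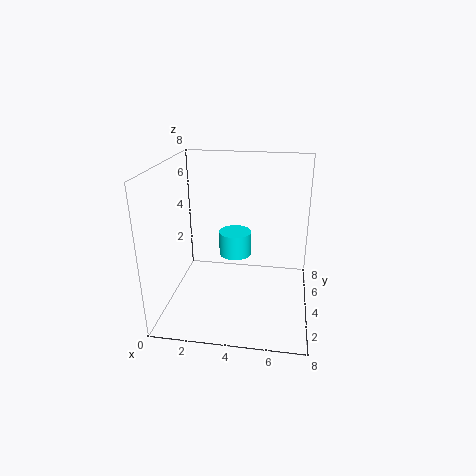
a = 3.5, b = 6, c = 2, s = 1, col = 'cyan'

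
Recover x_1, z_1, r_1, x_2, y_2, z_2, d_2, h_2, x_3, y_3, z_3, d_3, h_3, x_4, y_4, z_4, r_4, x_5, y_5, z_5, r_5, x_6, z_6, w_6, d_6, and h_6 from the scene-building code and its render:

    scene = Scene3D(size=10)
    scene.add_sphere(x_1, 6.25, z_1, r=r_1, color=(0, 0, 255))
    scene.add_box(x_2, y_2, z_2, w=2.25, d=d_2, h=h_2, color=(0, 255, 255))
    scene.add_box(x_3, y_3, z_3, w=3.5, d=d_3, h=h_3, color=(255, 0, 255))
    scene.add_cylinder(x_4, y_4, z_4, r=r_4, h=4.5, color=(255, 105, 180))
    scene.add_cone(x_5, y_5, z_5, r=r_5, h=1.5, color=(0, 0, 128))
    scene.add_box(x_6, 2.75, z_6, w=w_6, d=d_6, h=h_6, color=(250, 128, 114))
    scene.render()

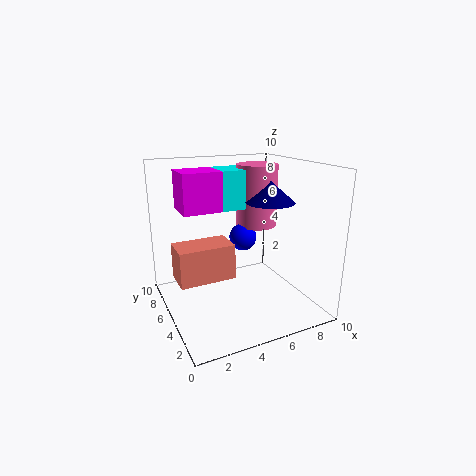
x_1 = 6; z_1 = 4.5; r_1 = 1; x_2 = 4.25; y_2 = 5.75; z_2 = 6.75; d_2 = 2.5; h_2 = 2.75; x_3 = 1.5; y_3 = 5.75; z_3 = 6.75; d_3 = 2.5; h_3 = 2.75; x_4 = 7.25; y_4 = 6.5; z_4 = 5.25; r_4 = 1.5; x_5 = 7.5; y_5 = 5; z_5 = 7.25; r_5 = 1.75; x_6 = 0.25; z_6 = 3.25; w_6 = 3.5; d_6 = 2; h_6 = 2.25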